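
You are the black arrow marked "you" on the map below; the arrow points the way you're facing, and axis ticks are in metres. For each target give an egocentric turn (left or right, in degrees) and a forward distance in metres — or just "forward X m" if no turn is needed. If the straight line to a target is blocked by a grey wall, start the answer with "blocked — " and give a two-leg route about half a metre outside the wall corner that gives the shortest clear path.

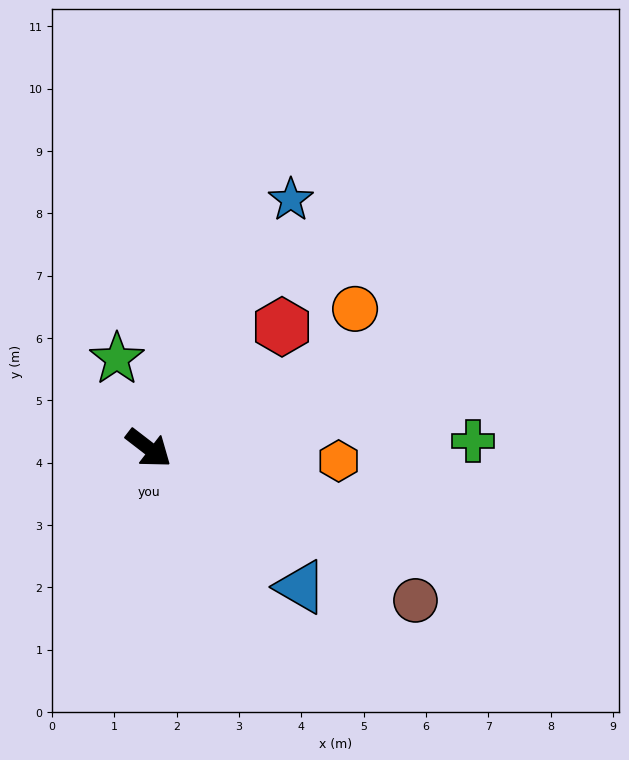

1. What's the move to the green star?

turn left 147°, forward 1.5 m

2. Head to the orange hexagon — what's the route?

turn left 34°, forward 3.1 m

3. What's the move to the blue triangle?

turn right 5°, forward 3.3 m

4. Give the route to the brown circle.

turn left 8°, forward 4.9 m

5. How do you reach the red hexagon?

turn left 80°, forward 2.9 m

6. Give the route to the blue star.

turn left 98°, forward 4.6 m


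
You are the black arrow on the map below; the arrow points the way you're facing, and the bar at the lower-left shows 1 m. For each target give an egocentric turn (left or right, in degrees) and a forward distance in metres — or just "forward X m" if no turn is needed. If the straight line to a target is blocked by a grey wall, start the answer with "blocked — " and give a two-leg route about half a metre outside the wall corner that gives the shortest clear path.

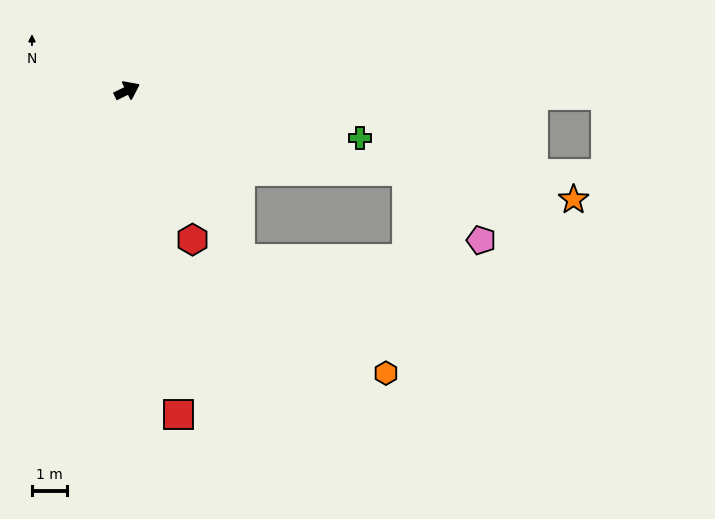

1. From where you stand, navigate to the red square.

turn right 107°, forward 9.4 m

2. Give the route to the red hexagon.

turn right 92°, forward 4.7 m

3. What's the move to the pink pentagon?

blocked — turn right 42°, forward 8.3 m, then turn right 27°, forward 2.9 m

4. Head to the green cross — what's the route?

turn right 38°, forward 6.8 m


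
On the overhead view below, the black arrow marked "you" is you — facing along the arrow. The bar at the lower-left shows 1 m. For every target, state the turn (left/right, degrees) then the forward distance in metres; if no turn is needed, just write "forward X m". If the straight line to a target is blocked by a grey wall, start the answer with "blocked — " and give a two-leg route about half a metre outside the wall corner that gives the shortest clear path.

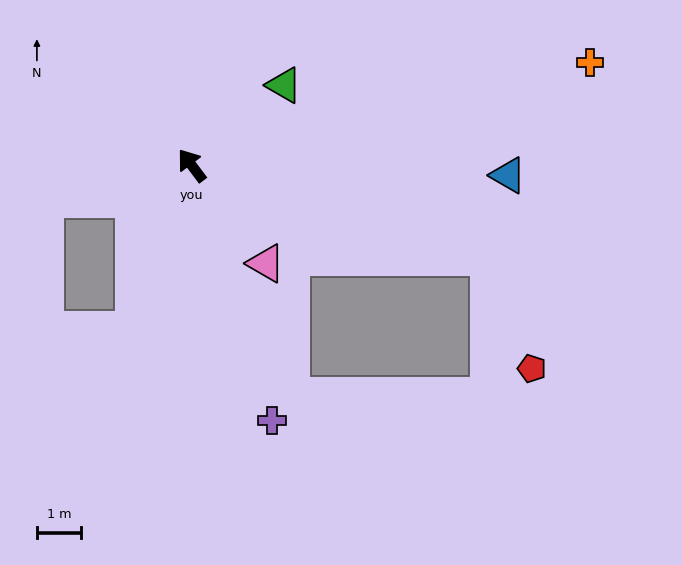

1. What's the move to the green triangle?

turn right 86°, forward 2.8 m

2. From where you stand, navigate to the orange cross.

turn right 112°, forward 9.3 m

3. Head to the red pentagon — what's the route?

blocked — turn right 144°, forward 7.0 m, then turn right 52°, forward 2.7 m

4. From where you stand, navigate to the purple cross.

turn left 161°, forward 6.0 m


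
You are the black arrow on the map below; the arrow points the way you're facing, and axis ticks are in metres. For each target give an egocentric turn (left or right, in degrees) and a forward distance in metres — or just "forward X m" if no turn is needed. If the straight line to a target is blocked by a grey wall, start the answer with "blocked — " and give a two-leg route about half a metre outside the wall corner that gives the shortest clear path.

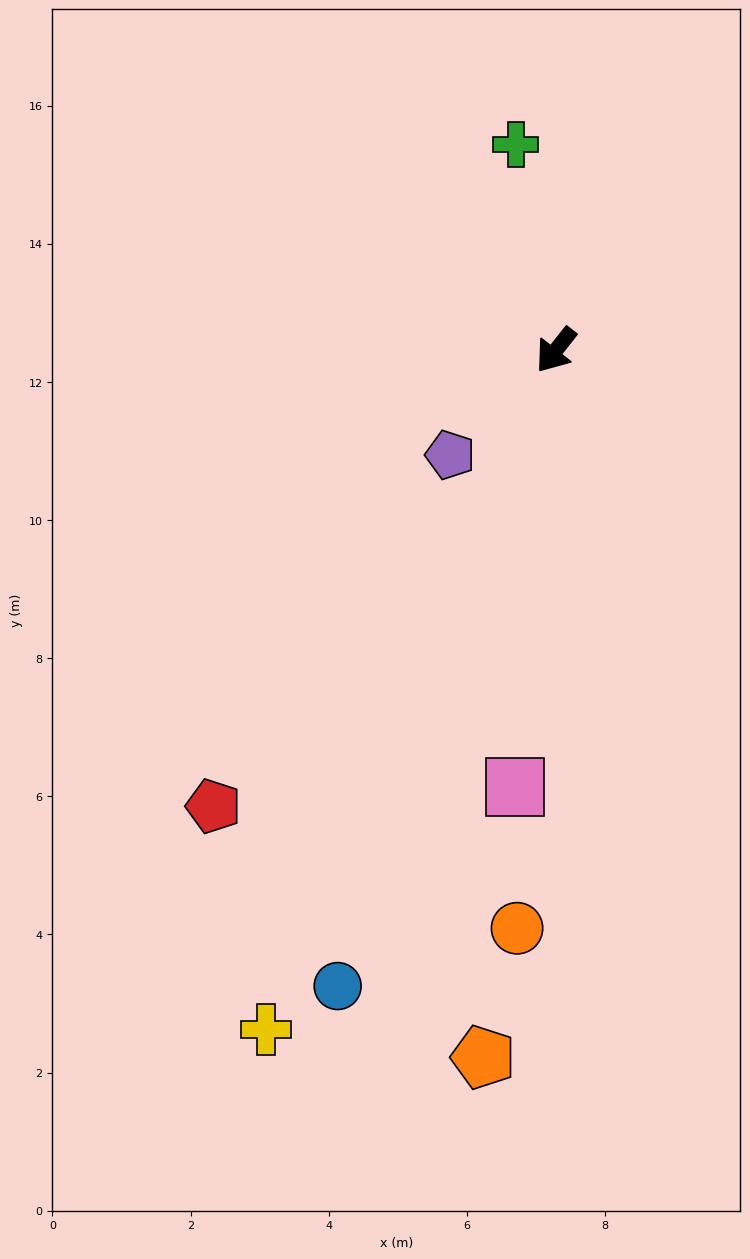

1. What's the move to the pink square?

turn left 33°, forward 6.4 m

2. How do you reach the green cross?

turn right 131°, forward 3.0 m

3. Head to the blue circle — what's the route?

turn left 19°, forward 9.7 m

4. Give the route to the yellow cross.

turn left 15°, forward 10.7 m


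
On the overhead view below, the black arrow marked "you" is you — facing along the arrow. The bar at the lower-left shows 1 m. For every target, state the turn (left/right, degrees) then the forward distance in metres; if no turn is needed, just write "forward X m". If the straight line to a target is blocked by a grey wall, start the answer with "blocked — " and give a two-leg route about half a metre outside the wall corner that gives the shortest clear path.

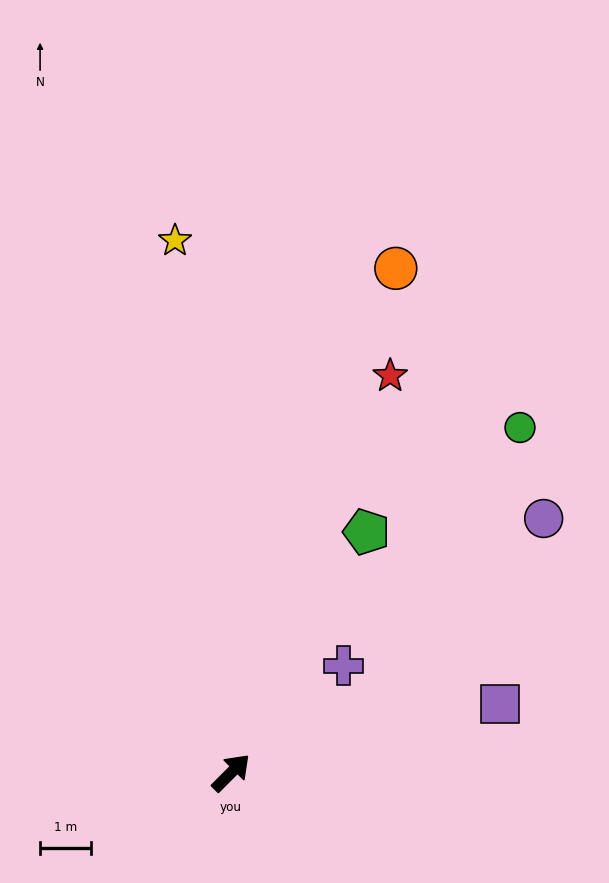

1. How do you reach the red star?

turn left 23°, forward 8.4 m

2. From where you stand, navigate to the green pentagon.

turn left 16°, forward 5.4 m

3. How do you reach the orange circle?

turn left 27°, forward 10.5 m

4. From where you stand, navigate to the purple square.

turn right 31°, forward 5.5 m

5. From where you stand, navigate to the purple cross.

forward 3.1 m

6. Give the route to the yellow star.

turn left 51°, forward 10.5 m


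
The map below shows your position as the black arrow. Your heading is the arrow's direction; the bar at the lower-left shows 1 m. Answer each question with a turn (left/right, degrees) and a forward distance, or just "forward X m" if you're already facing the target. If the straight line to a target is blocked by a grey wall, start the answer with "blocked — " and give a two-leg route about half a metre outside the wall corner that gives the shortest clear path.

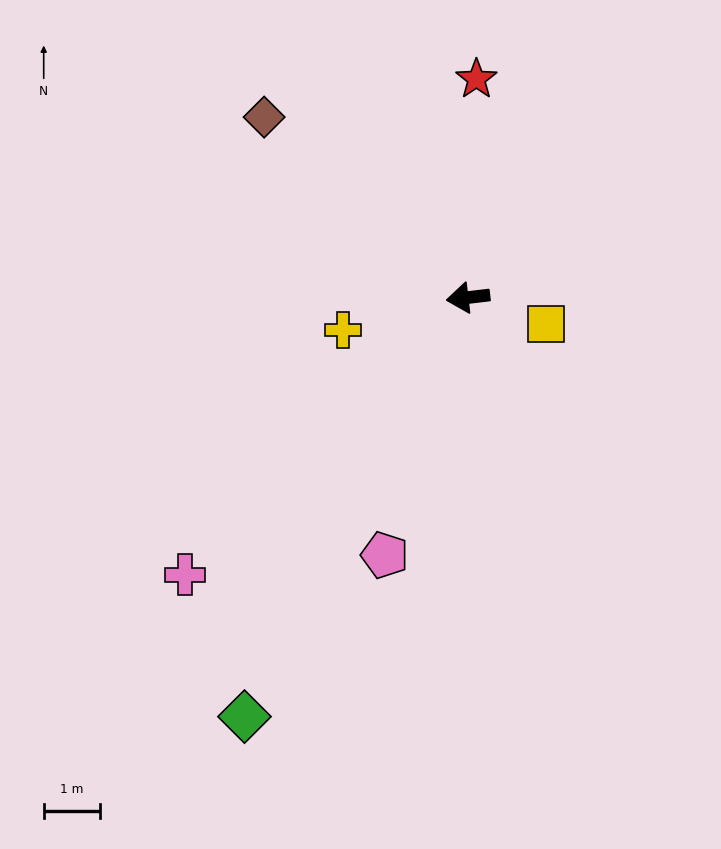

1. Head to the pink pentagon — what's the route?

turn left 65°, forward 4.8 m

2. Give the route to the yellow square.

turn left 154°, forward 1.5 m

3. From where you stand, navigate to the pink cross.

turn left 38°, forward 7.0 m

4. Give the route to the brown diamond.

turn right 48°, forward 4.8 m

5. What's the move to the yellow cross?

turn left 8°, forward 2.3 m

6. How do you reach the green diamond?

turn left 55°, forward 8.4 m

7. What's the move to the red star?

turn right 99°, forward 3.9 m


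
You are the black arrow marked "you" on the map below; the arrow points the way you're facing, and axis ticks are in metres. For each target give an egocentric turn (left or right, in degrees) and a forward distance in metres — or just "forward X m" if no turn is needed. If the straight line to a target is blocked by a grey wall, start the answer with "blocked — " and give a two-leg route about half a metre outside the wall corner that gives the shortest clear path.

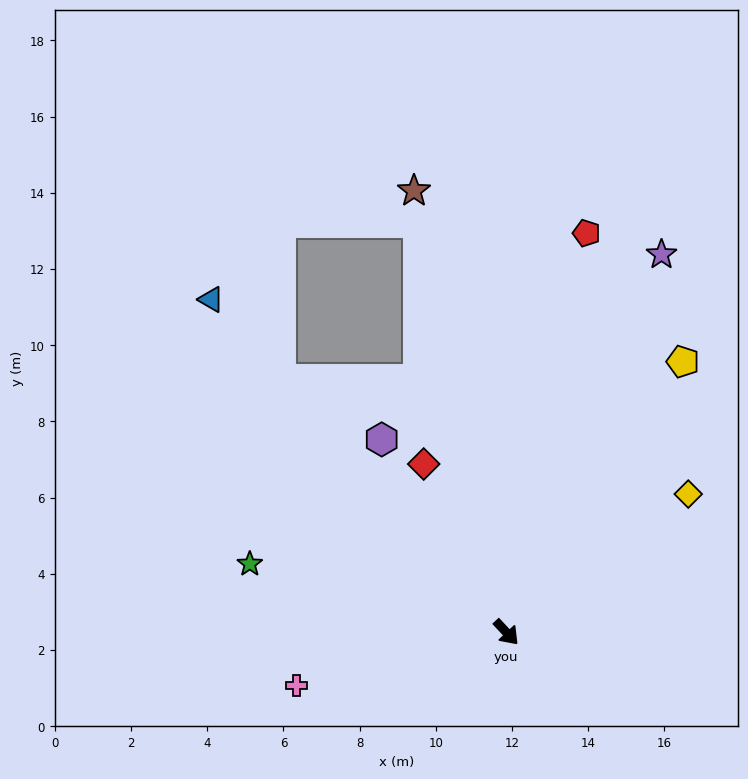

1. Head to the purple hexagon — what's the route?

turn left 170°, forward 6.0 m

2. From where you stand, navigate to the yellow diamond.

turn left 84°, forward 6.0 m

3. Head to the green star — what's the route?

turn right 148°, forward 7.0 m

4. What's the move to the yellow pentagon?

turn left 104°, forward 8.5 m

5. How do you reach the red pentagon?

turn left 126°, forward 10.7 m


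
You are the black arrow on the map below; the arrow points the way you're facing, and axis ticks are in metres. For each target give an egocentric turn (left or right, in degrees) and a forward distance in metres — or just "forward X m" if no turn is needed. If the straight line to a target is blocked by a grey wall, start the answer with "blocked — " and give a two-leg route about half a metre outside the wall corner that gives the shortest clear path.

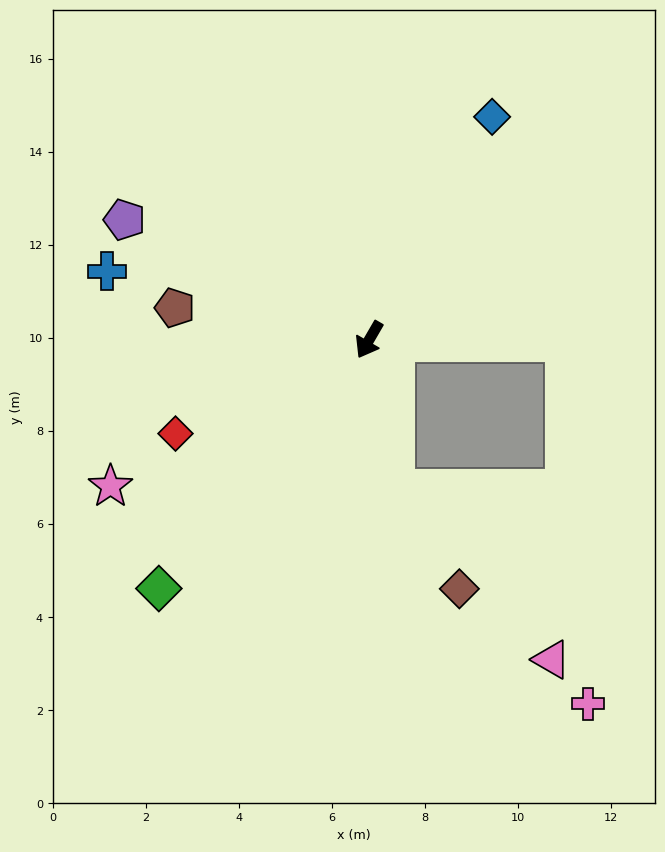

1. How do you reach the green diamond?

turn right 10°, forward 7.0 m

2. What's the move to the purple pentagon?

turn right 86°, forward 5.9 m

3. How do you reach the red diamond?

turn right 34°, forward 4.6 m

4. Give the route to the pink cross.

blocked — turn left 119°, forward 4.2 m, then turn right 85°, forward 7.8 m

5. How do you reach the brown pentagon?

turn right 69°, forward 4.2 m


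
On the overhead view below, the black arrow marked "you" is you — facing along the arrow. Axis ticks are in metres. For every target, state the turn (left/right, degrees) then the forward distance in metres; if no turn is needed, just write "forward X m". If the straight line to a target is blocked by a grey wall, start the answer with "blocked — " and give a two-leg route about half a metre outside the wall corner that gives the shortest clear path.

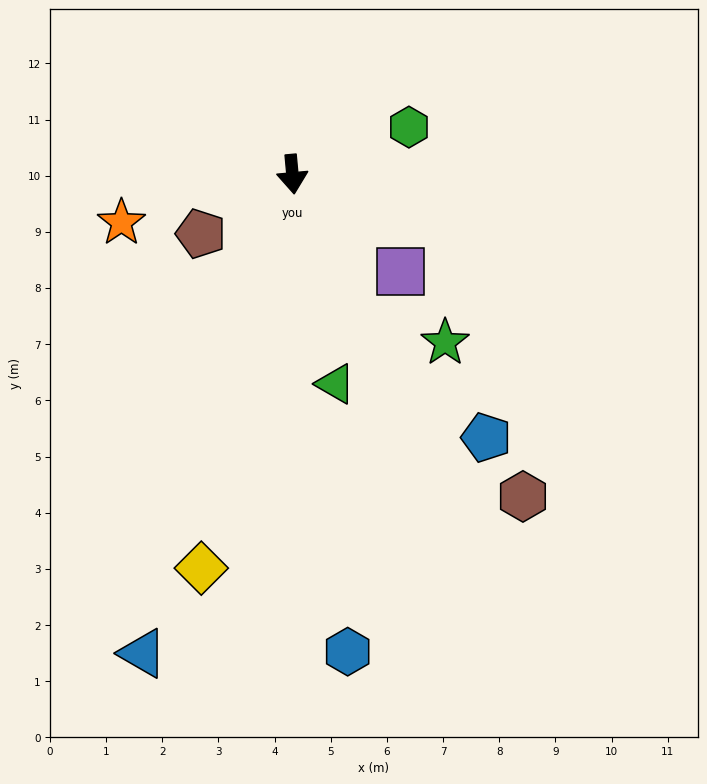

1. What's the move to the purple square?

turn left 43°, forward 2.6 m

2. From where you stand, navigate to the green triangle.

turn left 6°, forward 3.8 m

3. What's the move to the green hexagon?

turn left 107°, forward 2.2 m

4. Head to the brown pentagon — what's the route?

turn right 62°, forward 1.9 m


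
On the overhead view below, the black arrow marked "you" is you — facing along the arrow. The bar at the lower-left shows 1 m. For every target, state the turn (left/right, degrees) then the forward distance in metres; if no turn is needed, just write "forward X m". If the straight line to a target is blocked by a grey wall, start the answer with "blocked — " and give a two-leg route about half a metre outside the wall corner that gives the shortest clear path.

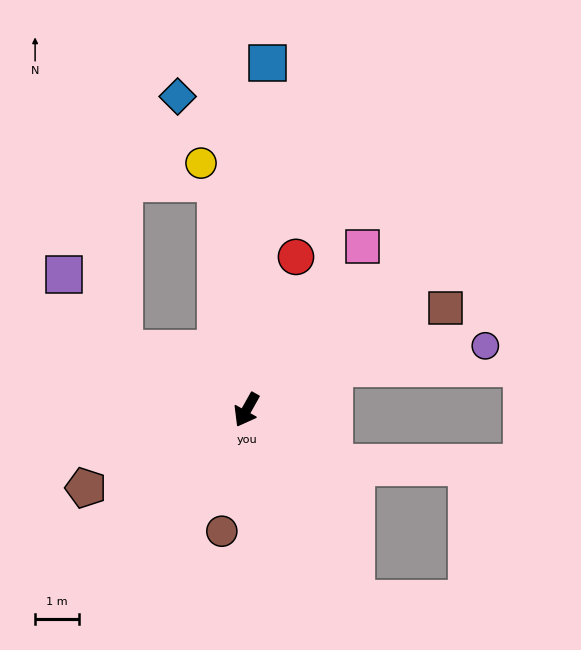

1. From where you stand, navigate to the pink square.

turn left 174°, forward 4.6 m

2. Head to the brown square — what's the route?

turn left 146°, forward 5.1 m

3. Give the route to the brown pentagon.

turn right 35°, forward 4.1 m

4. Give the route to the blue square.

turn right 154°, forward 8.0 m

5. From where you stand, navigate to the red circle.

turn right 169°, forward 3.7 m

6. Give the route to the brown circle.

turn left 18°, forward 2.9 m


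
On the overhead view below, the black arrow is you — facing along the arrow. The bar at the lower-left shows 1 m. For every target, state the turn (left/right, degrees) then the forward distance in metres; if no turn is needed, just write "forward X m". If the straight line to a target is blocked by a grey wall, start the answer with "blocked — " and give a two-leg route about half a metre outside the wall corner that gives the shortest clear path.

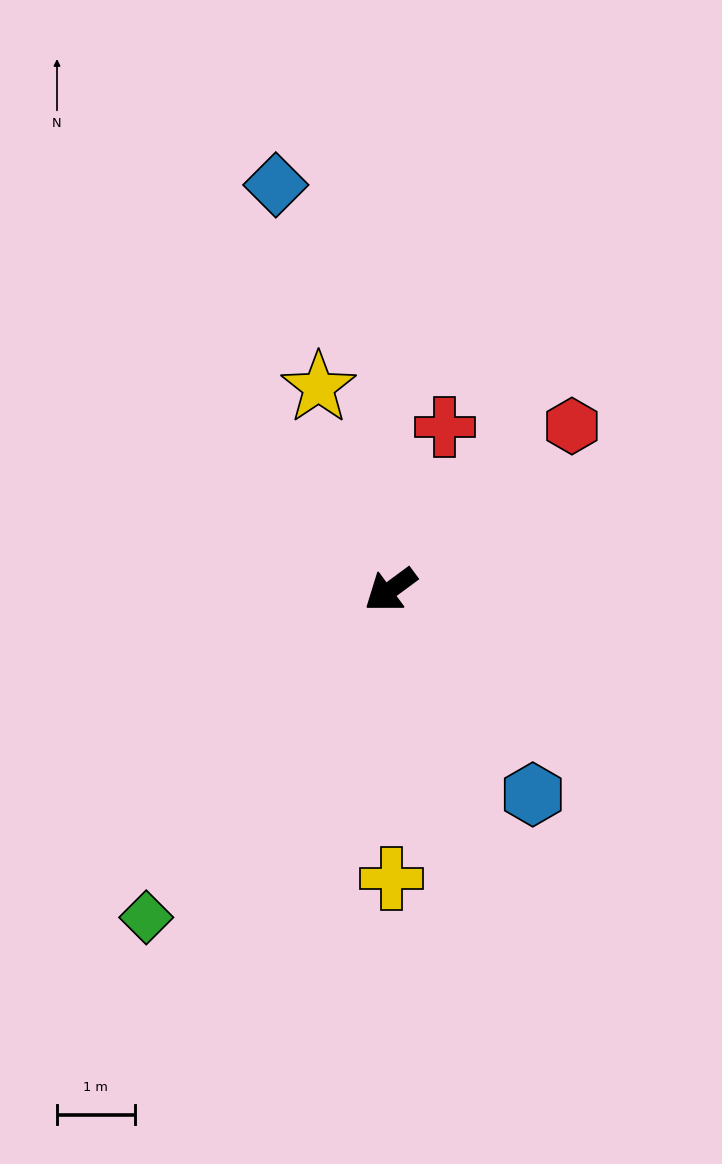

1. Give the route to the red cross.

turn right 145°, forward 2.2 m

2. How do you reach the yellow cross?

turn left 54°, forward 3.7 m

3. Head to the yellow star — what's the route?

turn right 107°, forward 2.8 m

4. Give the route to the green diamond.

turn left 17°, forward 5.3 m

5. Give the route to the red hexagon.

turn right 174°, forward 3.1 m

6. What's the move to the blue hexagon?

turn left 88°, forward 3.2 m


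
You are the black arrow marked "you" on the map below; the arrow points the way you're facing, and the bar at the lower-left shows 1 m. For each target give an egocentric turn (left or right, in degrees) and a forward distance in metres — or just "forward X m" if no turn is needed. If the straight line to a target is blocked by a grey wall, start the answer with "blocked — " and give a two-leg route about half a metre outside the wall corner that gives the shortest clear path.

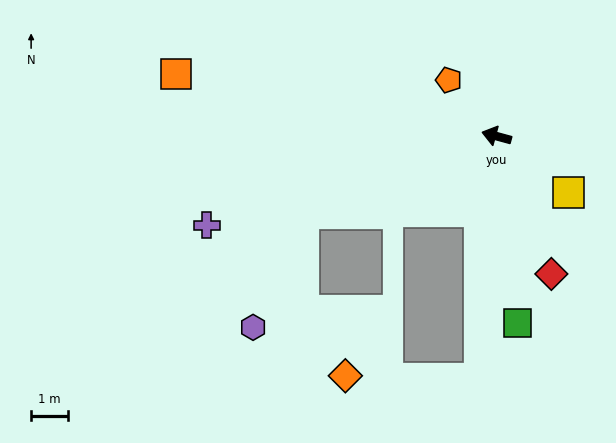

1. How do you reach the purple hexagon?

blocked — turn left 37°, forward 5.7 m, then turn left 44°, forward 3.4 m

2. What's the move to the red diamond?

turn left 127°, forward 4.1 m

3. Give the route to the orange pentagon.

turn right 34°, forward 2.0 m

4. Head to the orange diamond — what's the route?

blocked — turn left 101°, forward 6.7 m, then turn right 87°, forward 3.7 m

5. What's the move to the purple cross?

turn left 32°, forward 8.3 m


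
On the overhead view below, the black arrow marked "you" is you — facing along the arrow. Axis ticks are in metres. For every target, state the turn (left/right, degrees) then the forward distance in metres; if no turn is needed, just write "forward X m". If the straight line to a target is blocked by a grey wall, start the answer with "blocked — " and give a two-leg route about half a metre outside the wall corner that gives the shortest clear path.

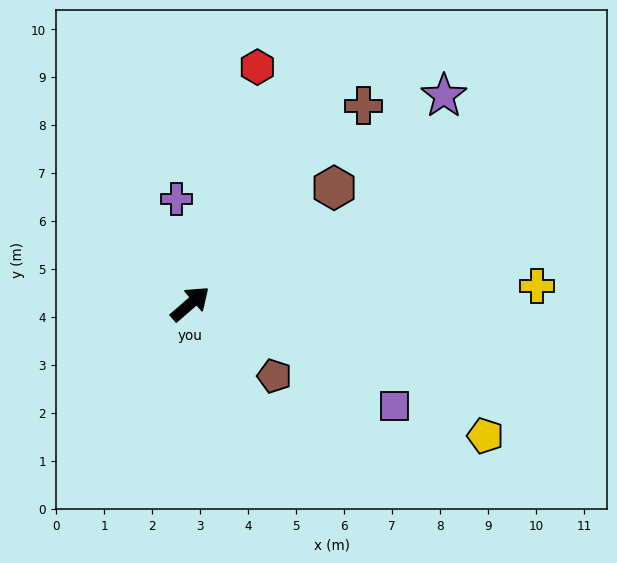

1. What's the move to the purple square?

turn right 68°, forward 4.8 m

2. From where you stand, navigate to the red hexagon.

turn left 33°, forward 5.1 m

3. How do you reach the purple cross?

turn left 56°, forward 2.2 m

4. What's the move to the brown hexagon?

turn right 2°, forward 3.9 m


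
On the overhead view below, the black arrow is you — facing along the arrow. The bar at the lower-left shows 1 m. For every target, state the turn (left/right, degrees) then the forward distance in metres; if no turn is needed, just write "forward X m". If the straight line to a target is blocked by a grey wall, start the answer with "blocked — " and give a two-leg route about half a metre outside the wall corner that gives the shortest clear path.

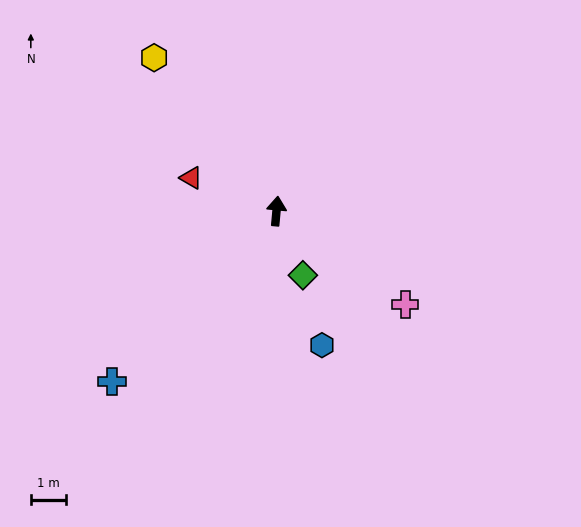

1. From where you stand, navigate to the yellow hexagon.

turn left 44°, forward 5.5 m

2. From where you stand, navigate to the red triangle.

turn left 74°, forward 2.6 m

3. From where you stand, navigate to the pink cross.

turn right 121°, forward 4.5 m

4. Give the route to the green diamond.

turn right 152°, forward 1.9 m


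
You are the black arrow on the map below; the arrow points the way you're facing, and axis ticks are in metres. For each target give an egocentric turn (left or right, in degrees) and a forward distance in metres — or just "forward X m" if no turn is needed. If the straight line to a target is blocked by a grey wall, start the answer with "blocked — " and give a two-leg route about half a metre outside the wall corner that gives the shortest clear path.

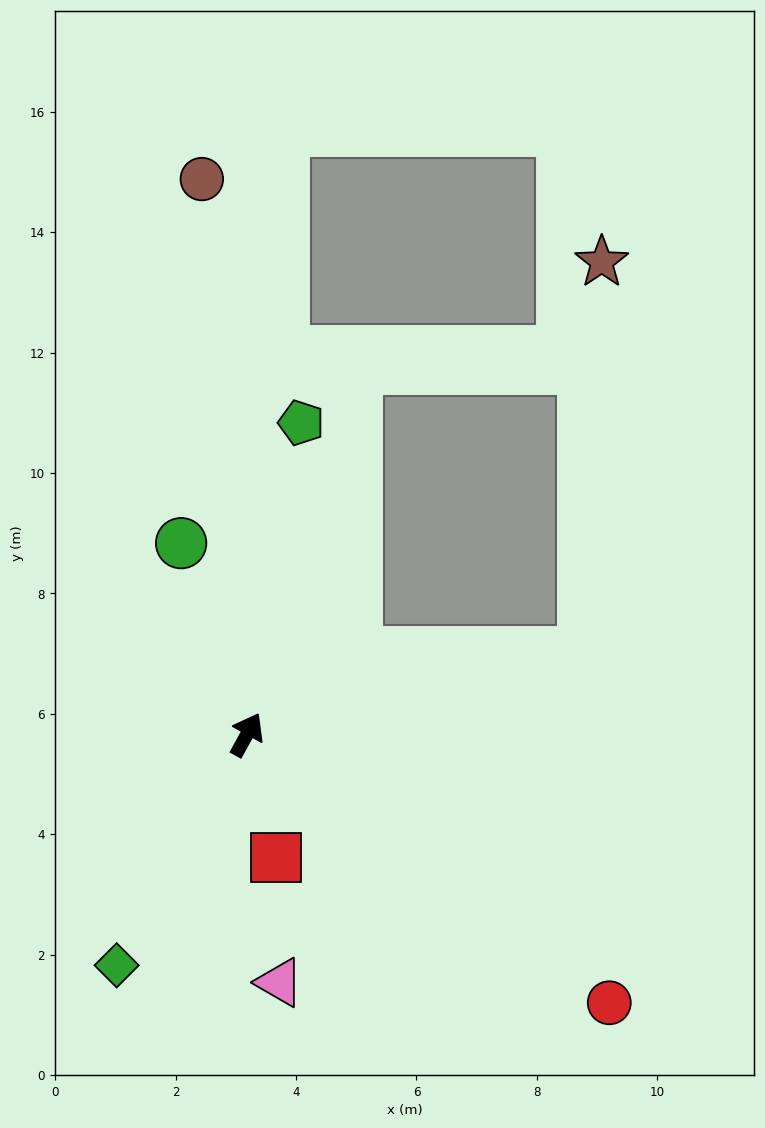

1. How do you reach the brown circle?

turn left 33°, forward 9.3 m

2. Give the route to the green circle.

turn left 48°, forward 3.4 m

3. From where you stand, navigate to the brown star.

blocked — turn right 47°, forward 5.8 m, then turn left 73°, forward 6.5 m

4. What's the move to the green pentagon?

turn left 19°, forward 5.3 m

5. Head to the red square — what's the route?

turn right 138°, forward 2.1 m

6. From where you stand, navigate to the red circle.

turn right 98°, forward 7.5 m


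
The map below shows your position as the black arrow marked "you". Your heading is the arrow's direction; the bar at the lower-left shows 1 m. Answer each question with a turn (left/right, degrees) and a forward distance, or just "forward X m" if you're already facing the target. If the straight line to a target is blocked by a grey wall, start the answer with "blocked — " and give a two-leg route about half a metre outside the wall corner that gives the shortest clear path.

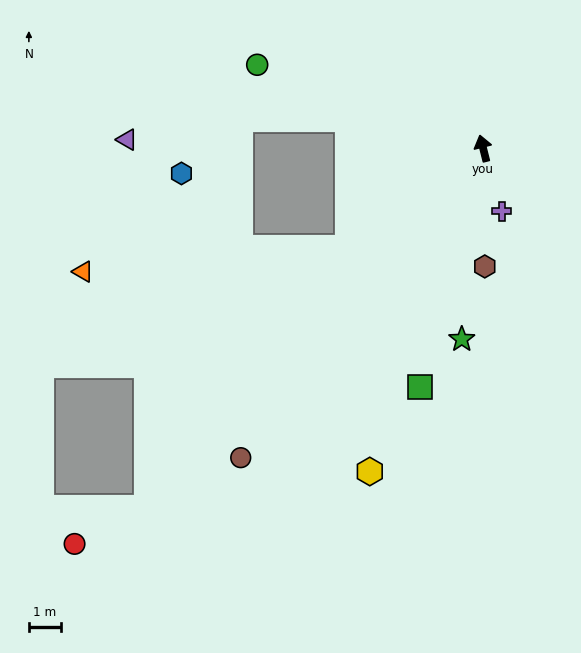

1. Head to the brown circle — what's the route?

turn left 128°, forward 12.3 m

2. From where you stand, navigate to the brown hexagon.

turn left 167°, forward 3.7 m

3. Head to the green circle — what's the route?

turn left 56°, forward 7.5 m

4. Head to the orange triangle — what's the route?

blocked — turn left 112°, forward 5.2 m, then turn right 31°, forward 8.3 m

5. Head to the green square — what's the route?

turn left 151°, forward 7.7 m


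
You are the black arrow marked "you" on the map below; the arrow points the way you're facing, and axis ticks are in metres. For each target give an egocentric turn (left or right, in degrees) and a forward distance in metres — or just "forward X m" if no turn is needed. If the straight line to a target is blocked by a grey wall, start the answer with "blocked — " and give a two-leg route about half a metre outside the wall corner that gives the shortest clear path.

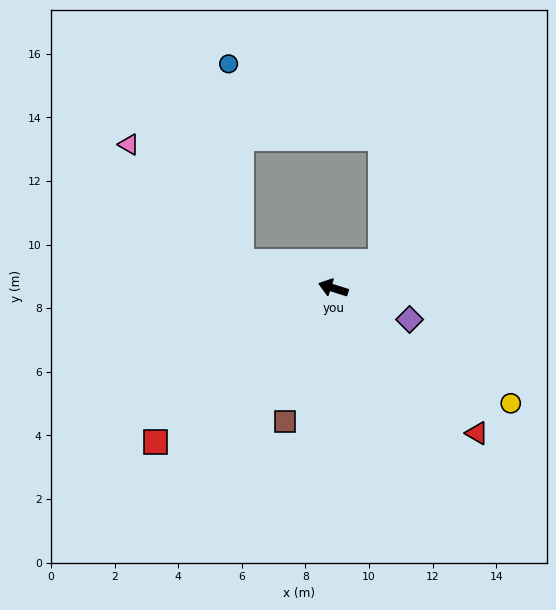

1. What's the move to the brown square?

turn left 88°, forward 4.5 m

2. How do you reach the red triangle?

turn left 152°, forward 6.4 m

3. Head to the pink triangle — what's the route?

blocked — turn left 2°, forward 3.0 m, then turn right 31°, forward 5.1 m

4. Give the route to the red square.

turn left 58°, forward 7.4 m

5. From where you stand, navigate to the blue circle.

blocked — turn left 2°, forward 3.0 m, then turn right 71°, forward 6.3 m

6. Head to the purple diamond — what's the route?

turn left 175°, forward 2.6 m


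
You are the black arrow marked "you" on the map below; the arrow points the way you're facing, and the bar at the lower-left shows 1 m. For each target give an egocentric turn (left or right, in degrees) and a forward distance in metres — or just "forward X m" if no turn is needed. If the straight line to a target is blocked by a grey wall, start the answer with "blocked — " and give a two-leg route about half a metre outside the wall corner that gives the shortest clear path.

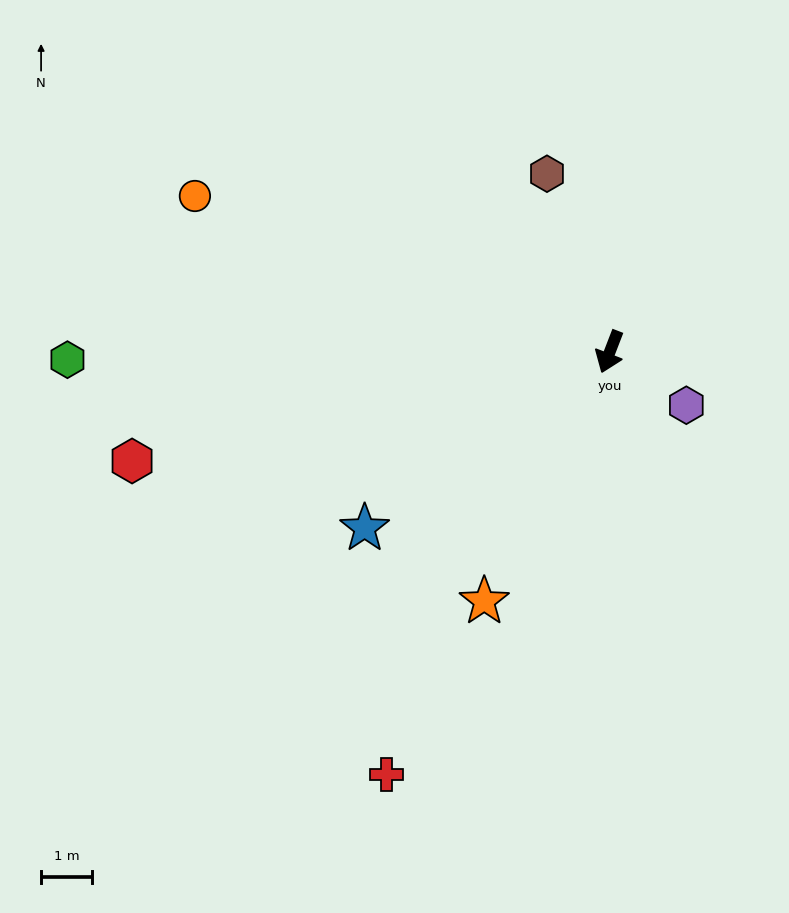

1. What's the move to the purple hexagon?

turn left 76°, forward 1.8 m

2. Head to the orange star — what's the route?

turn right 6°, forward 5.5 m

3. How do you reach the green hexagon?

turn right 68°, forward 10.7 m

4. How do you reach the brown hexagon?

turn right 139°, forward 3.7 m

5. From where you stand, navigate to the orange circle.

turn right 89°, forward 8.7 m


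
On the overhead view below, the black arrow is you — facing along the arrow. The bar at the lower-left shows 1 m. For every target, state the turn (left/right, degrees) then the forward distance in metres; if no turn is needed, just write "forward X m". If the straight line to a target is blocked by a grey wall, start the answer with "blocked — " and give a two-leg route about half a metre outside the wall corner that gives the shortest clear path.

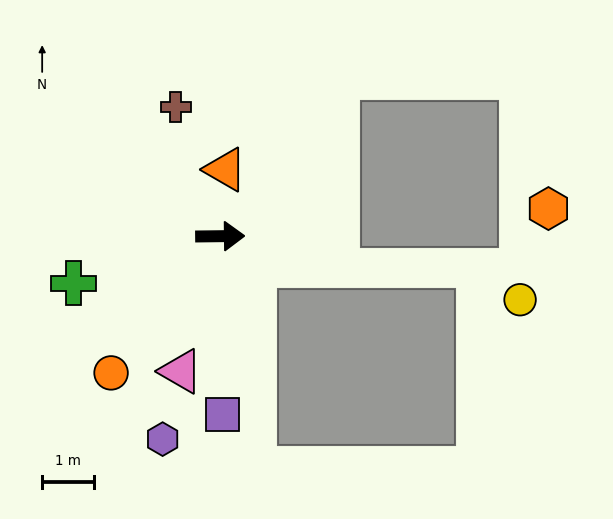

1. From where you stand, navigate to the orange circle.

turn right 129°, forward 3.4 m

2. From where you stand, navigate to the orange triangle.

turn left 85°, forward 1.3 m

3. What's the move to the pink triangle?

turn right 107°, forward 2.7 m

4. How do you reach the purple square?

turn right 90°, forward 3.4 m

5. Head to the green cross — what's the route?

turn right 163°, forward 3.0 m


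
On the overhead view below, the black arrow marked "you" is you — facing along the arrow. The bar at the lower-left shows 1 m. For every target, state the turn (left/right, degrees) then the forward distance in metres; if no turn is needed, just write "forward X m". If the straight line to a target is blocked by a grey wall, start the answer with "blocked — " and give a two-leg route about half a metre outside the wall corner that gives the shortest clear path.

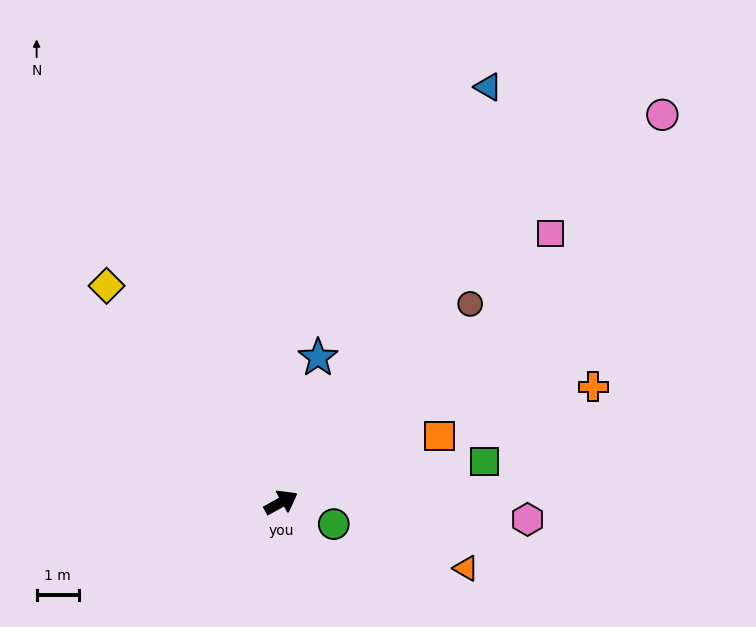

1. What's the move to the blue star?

turn left 47°, forward 3.5 m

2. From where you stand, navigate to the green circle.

turn right 51°, forward 1.3 m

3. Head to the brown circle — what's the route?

turn left 17°, forward 6.5 m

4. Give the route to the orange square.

turn right 6°, forward 4.0 m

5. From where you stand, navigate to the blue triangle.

turn left 34°, forward 10.9 m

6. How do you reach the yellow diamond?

turn left 100°, forward 6.5 m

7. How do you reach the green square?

turn right 18°, forward 4.9 m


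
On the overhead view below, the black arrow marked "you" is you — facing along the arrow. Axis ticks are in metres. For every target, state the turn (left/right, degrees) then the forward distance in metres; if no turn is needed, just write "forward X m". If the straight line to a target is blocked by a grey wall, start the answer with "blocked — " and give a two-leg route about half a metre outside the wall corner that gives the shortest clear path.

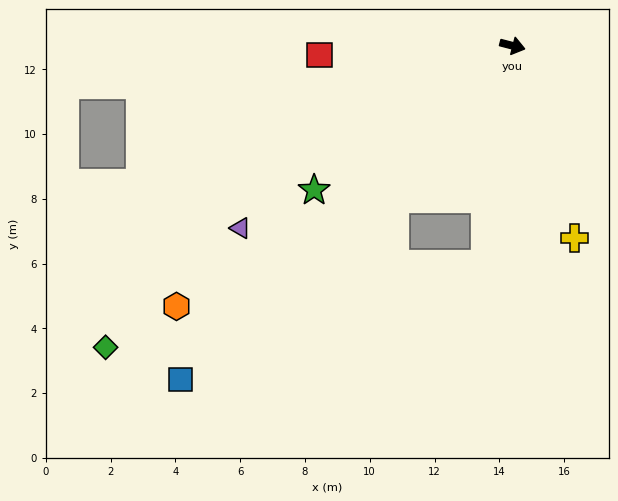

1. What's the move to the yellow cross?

turn right 58°, forward 6.2 m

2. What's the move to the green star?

turn right 129°, forward 7.6 m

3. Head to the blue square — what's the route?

turn right 120°, forward 14.5 m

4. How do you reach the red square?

turn right 163°, forward 6.0 m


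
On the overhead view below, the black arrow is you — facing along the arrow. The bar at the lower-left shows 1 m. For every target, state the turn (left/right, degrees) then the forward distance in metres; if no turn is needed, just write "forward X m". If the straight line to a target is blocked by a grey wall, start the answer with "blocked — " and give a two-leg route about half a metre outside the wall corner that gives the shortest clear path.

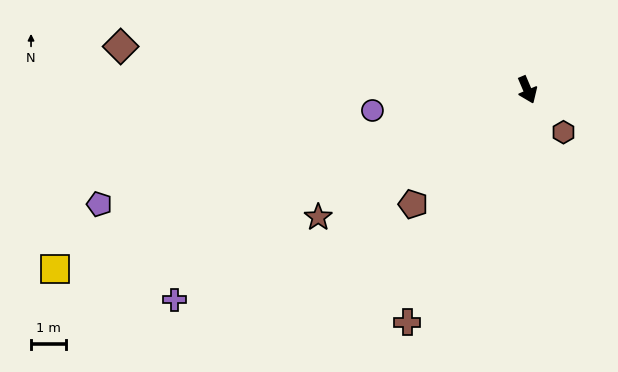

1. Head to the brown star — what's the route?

turn right 82°, forward 7.1 m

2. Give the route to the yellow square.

turn right 92°, forward 14.6 m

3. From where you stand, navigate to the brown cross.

turn right 50°, forward 7.6 m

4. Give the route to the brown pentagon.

turn right 68°, forward 4.7 m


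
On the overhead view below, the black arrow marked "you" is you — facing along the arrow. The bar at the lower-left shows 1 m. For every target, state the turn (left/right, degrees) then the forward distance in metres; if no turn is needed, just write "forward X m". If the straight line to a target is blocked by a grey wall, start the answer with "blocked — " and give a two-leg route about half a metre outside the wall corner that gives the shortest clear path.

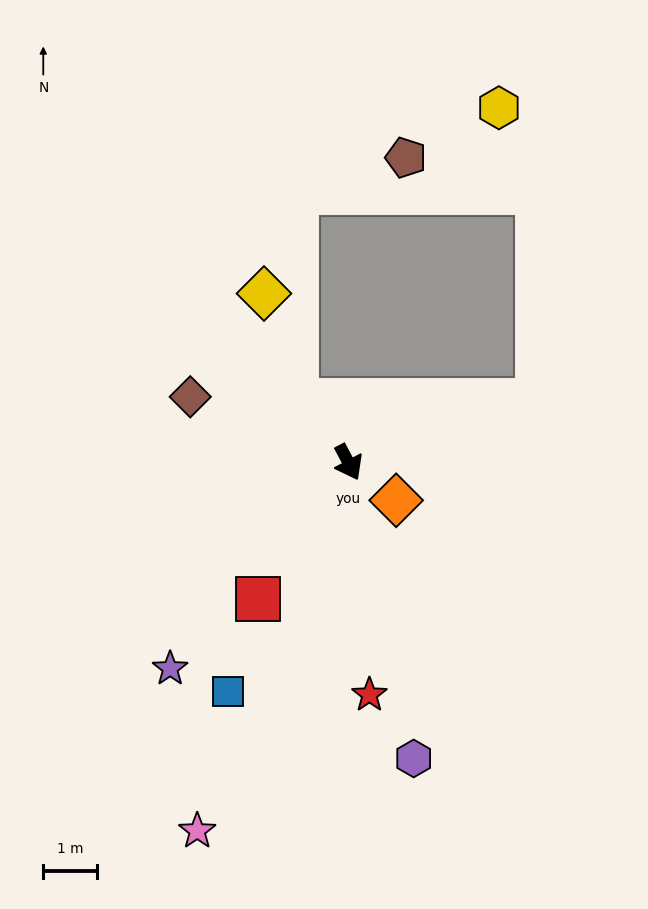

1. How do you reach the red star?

turn right 23°, forward 4.3 m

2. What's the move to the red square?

turn right 62°, forward 3.0 m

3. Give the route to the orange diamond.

turn left 24°, forward 1.1 m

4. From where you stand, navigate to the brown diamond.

turn right 140°, forward 3.2 m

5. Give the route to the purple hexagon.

turn right 15°, forward 5.6 m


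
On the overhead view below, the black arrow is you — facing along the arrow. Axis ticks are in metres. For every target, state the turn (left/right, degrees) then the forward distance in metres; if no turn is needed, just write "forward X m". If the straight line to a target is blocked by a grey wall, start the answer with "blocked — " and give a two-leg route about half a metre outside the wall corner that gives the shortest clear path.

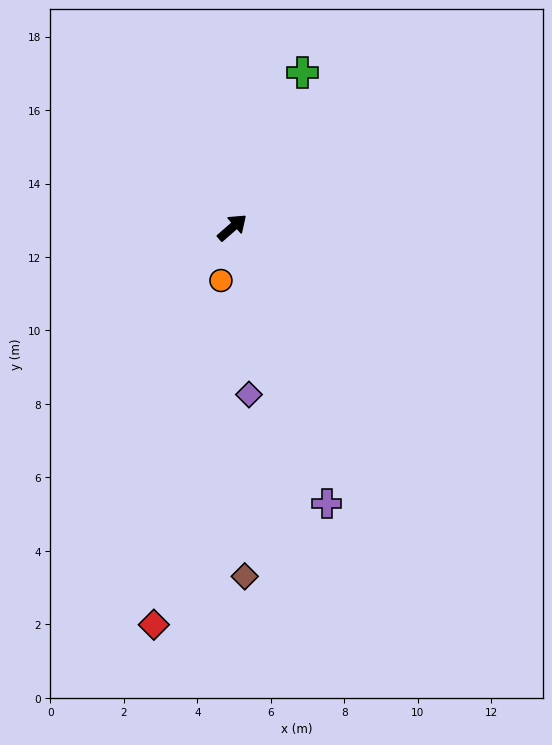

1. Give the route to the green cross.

turn left 24°, forward 4.6 m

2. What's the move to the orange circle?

turn right 143°, forward 1.5 m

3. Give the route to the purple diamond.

turn right 125°, forward 4.6 m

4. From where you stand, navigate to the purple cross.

turn right 112°, forward 7.9 m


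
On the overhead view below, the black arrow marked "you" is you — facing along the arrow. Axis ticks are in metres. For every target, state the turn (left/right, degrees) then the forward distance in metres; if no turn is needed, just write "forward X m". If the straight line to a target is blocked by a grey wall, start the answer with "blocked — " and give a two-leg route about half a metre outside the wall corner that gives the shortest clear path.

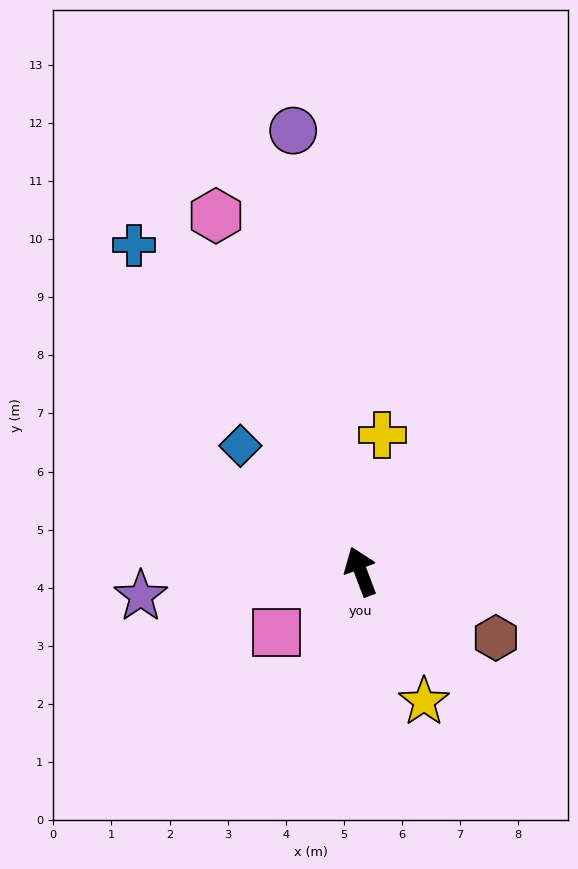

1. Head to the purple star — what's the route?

turn left 76°, forward 3.8 m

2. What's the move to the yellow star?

turn right 175°, forward 2.5 m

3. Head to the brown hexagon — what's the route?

turn right 137°, forward 2.6 m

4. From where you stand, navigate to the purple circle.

turn right 12°, forward 7.7 m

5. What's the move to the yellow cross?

turn right 30°, forward 2.4 m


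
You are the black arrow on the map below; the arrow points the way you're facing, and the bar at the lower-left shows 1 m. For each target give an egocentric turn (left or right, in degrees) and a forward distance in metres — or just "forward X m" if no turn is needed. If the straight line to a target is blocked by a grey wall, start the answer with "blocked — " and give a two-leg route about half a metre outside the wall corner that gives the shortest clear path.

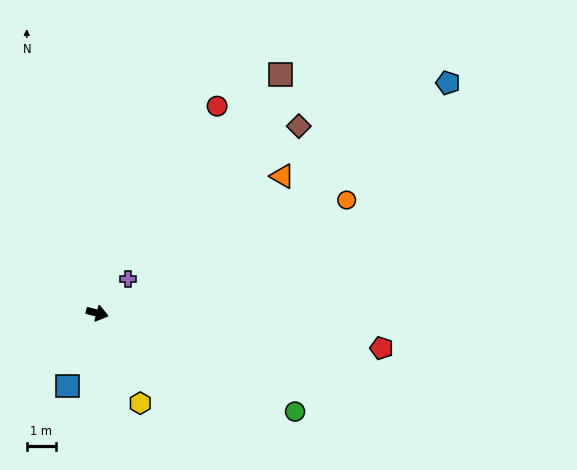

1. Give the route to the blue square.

turn right 97°, forward 2.7 m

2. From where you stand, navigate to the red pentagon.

turn left 8°, forward 9.8 m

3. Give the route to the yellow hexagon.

turn right 50°, forward 3.4 m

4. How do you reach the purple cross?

turn left 63°, forward 1.6 m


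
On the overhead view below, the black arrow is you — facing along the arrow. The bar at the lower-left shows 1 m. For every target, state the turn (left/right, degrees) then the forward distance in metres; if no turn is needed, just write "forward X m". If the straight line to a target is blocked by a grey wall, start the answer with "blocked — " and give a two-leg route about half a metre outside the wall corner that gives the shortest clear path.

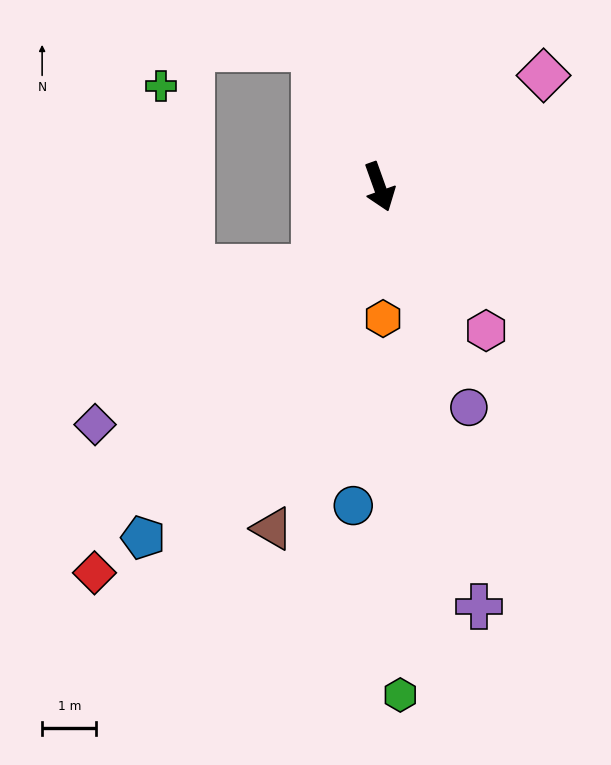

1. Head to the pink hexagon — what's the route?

turn left 17°, forward 3.3 m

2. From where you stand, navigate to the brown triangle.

turn right 37°, forward 6.6 m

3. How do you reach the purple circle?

turn left 2°, forward 4.4 m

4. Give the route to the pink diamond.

turn left 104°, forward 3.7 m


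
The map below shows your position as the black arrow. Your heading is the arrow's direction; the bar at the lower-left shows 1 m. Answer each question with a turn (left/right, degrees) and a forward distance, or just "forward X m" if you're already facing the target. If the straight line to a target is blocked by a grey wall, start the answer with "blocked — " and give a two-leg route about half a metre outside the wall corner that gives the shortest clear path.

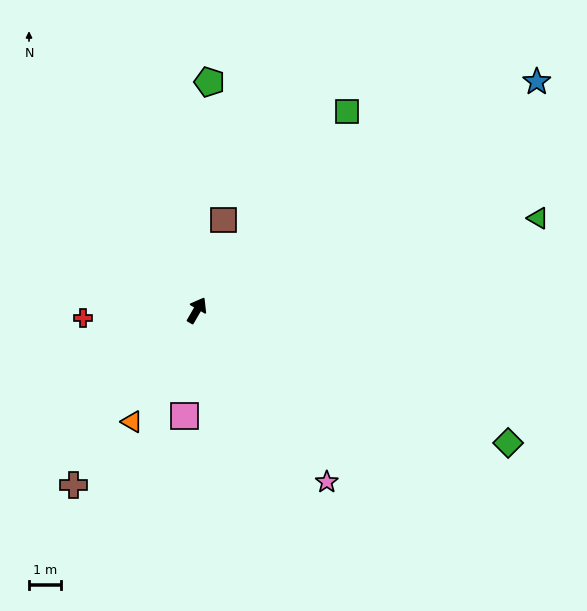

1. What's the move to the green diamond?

turn right 83°, forward 10.7 m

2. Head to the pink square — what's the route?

turn right 157°, forward 3.4 m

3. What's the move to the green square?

turn right 7°, forward 7.9 m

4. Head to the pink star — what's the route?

turn right 113°, forward 6.8 m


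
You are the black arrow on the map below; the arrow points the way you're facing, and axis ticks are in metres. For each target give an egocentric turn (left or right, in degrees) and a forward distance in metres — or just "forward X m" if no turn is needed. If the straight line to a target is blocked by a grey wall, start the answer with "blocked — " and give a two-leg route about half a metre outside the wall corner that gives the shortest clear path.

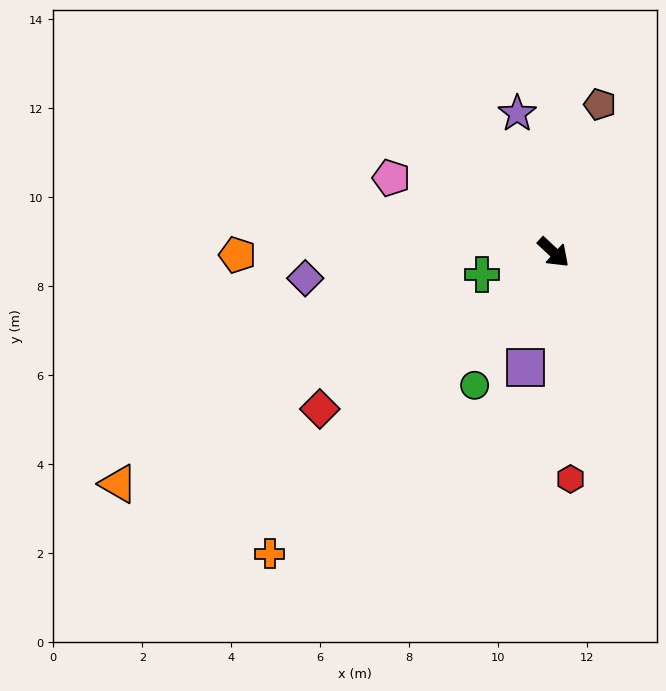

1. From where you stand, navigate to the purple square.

turn right 61°, forward 2.7 m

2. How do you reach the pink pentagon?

turn right 162°, forward 4.0 m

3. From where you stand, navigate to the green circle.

turn right 78°, forward 3.5 m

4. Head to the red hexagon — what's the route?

turn right 43°, forward 5.1 m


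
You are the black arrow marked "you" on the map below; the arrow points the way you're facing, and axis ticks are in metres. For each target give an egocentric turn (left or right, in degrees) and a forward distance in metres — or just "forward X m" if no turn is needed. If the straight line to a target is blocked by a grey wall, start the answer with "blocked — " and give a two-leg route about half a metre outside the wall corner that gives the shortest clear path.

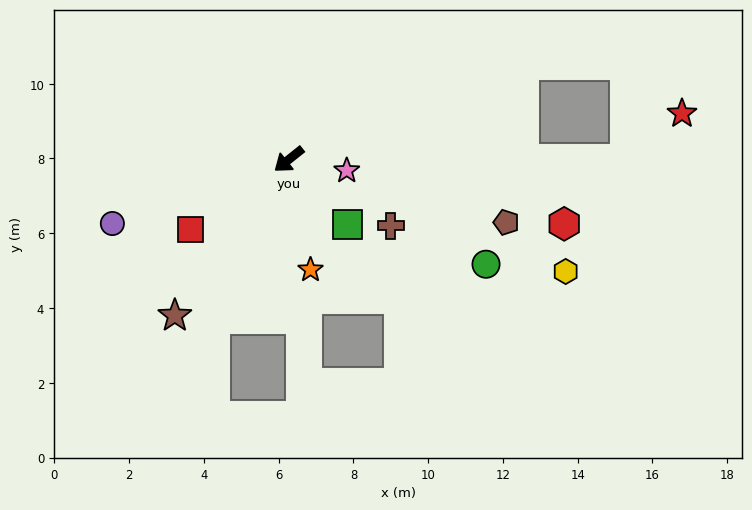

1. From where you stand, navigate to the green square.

turn left 93°, forward 2.3 m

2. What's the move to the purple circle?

turn right 19°, forward 5.0 m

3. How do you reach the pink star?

turn left 131°, forward 1.6 m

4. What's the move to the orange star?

turn left 63°, forward 3.0 m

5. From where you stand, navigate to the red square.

turn right 3°, forward 3.2 m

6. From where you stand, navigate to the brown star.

turn left 15°, forward 5.2 m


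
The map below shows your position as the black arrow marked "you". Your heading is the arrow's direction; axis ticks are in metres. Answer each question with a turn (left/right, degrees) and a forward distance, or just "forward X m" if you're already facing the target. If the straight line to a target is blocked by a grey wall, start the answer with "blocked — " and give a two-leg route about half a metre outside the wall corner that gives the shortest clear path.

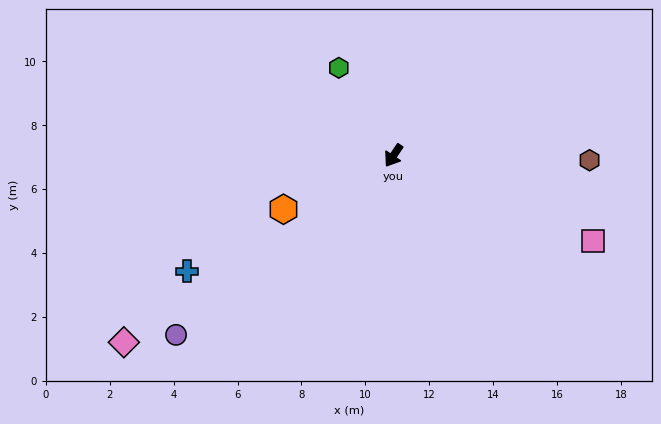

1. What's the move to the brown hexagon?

turn left 122°, forward 6.1 m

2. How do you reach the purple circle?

turn right 17°, forward 8.8 m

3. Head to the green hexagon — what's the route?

turn right 114°, forward 3.2 m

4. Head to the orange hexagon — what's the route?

turn right 30°, forward 3.8 m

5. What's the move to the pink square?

turn left 101°, forward 6.8 m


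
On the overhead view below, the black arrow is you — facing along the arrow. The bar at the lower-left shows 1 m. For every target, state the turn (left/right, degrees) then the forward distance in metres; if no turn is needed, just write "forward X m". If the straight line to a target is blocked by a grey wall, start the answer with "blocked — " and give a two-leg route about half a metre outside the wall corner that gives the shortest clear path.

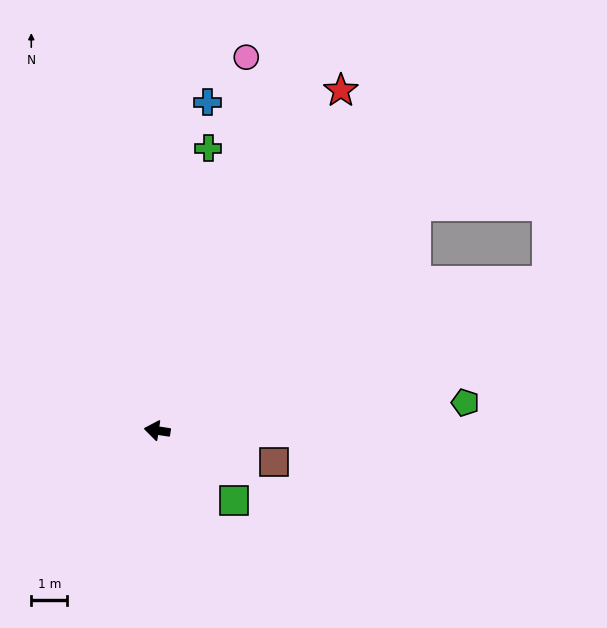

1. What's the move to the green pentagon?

turn right 166°, forward 8.6 m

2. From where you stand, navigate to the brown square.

turn left 173°, forward 3.4 m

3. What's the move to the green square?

turn left 146°, forward 2.9 m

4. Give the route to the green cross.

turn right 92°, forward 8.0 m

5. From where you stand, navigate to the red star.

turn right 110°, forward 10.8 m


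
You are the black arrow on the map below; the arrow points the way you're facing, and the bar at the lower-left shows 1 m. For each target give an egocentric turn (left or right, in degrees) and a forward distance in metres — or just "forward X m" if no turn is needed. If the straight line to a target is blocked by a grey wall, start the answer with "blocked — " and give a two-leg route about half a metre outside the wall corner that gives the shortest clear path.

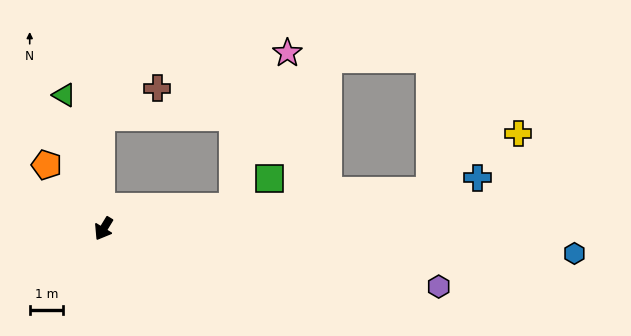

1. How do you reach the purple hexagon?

turn left 112°, forward 10.2 m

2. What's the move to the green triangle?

turn right 132°, forward 4.2 m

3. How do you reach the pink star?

blocked — turn left 131°, forward 3.9 m, then turn left 61°, forward 4.9 m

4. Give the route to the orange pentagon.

turn right 107°, forward 2.6 m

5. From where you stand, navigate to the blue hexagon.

turn left 118°, forward 14.1 m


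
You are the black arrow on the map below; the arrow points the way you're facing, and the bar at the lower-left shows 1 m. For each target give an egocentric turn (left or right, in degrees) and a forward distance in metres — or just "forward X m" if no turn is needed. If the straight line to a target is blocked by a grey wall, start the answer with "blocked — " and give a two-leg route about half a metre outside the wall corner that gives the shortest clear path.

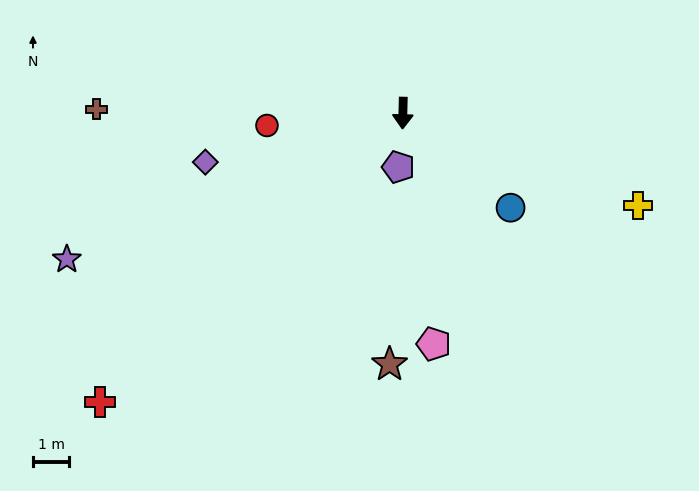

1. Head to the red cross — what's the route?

turn right 45°, forward 11.5 m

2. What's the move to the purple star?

turn right 65°, forward 10.1 m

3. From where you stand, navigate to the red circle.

turn right 83°, forward 3.8 m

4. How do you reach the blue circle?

turn left 50°, forward 3.9 m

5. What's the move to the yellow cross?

turn left 70°, forward 6.9 m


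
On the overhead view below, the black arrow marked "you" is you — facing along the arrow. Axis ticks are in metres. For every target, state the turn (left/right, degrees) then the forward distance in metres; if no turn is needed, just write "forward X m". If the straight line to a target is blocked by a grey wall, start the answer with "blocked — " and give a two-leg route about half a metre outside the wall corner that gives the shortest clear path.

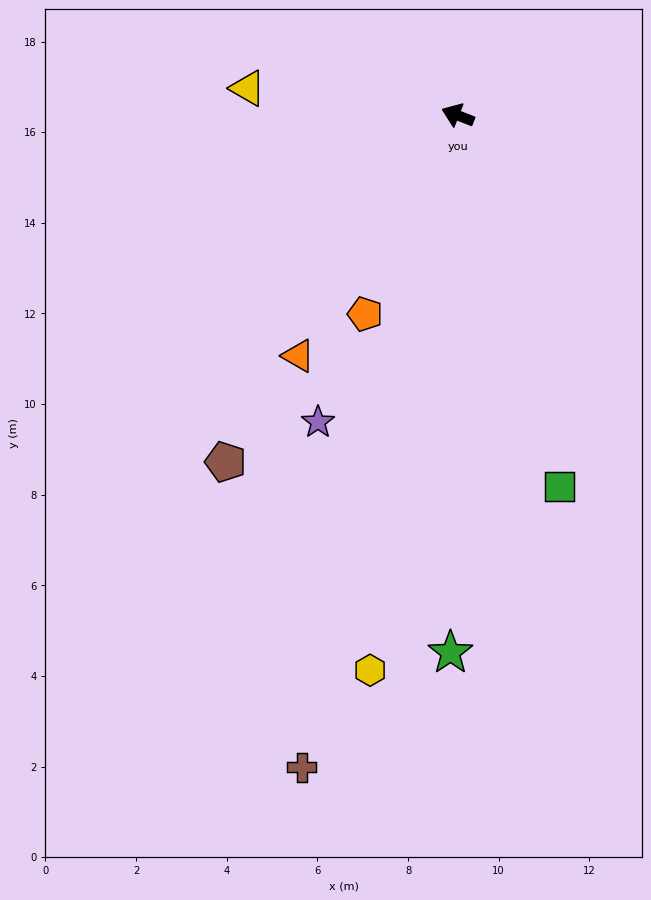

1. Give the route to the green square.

turn left 127°, forward 8.5 m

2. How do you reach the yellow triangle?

turn left 14°, forward 4.7 m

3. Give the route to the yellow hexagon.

turn left 102°, forward 12.4 m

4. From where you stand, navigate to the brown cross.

turn left 98°, forward 14.8 m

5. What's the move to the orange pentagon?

turn left 86°, forward 4.8 m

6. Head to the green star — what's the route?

turn left 111°, forward 11.9 m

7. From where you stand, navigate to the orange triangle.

turn left 78°, forward 6.4 m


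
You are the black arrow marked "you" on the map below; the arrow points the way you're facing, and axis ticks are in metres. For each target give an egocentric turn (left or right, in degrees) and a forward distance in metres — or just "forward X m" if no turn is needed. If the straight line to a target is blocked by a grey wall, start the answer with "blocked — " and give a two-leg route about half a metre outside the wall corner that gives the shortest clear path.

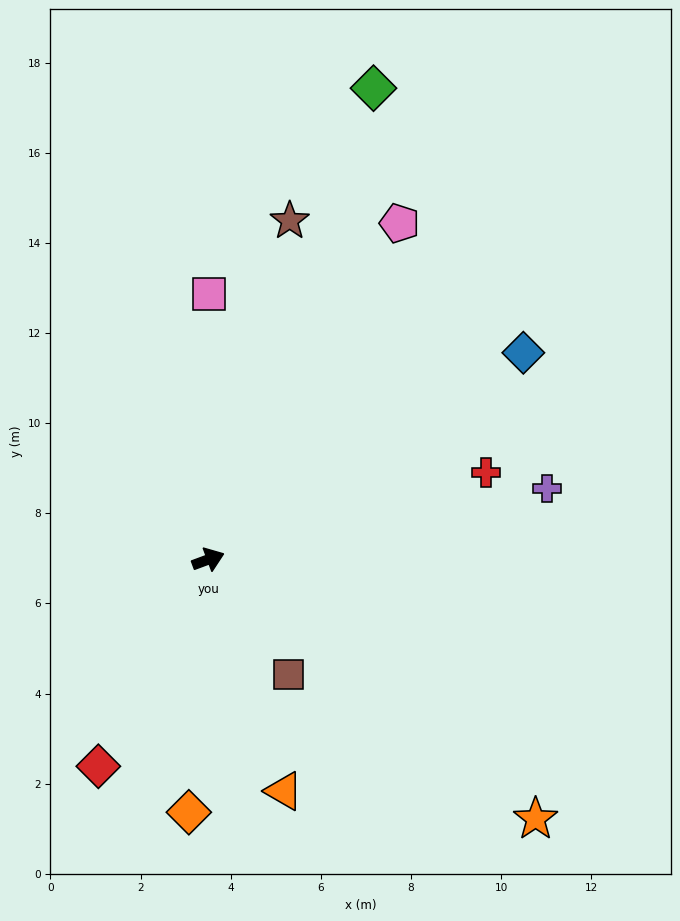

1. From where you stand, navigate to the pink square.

turn left 69°, forward 5.9 m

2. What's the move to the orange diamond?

turn right 115°, forward 5.6 m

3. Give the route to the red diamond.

turn right 138°, forward 5.2 m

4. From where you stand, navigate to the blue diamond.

turn left 13°, forward 8.4 m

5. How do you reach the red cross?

turn right 3°, forward 6.5 m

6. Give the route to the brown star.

turn left 56°, forward 7.7 m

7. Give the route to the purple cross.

turn right 8°, forward 7.7 m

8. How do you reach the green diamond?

turn left 50°, forward 11.1 m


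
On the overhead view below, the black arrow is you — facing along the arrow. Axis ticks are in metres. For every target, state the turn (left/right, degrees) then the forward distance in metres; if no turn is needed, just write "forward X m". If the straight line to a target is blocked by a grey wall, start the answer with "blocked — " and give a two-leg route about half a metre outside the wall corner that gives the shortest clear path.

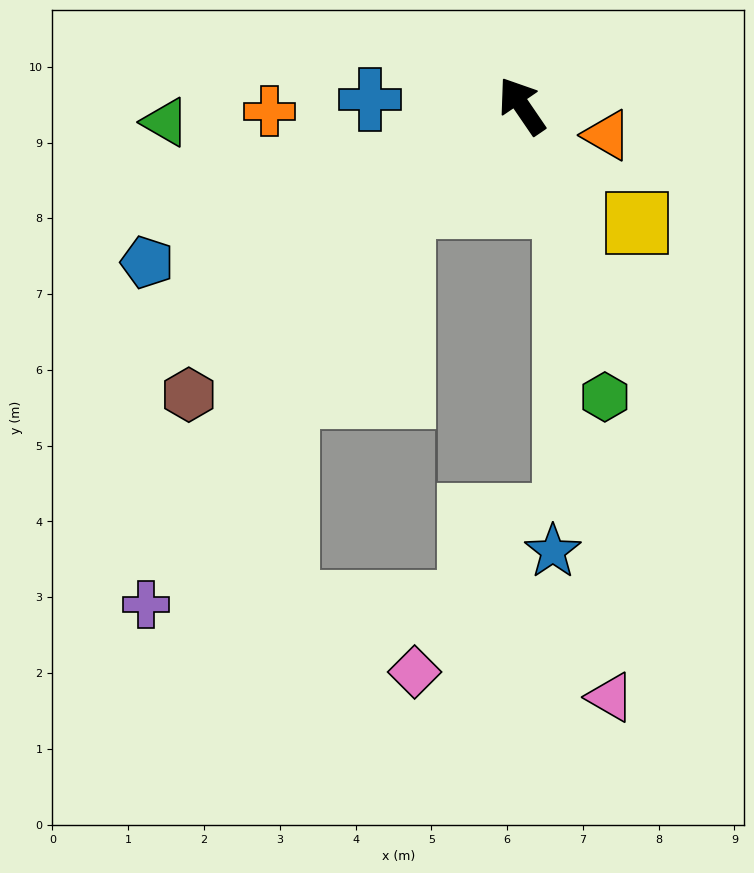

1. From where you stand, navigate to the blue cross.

turn left 53°, forward 2.0 m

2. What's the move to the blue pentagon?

turn left 78°, forward 5.4 m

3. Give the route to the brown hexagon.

turn left 97°, forward 5.8 m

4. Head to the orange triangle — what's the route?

turn right 143°, forward 1.2 m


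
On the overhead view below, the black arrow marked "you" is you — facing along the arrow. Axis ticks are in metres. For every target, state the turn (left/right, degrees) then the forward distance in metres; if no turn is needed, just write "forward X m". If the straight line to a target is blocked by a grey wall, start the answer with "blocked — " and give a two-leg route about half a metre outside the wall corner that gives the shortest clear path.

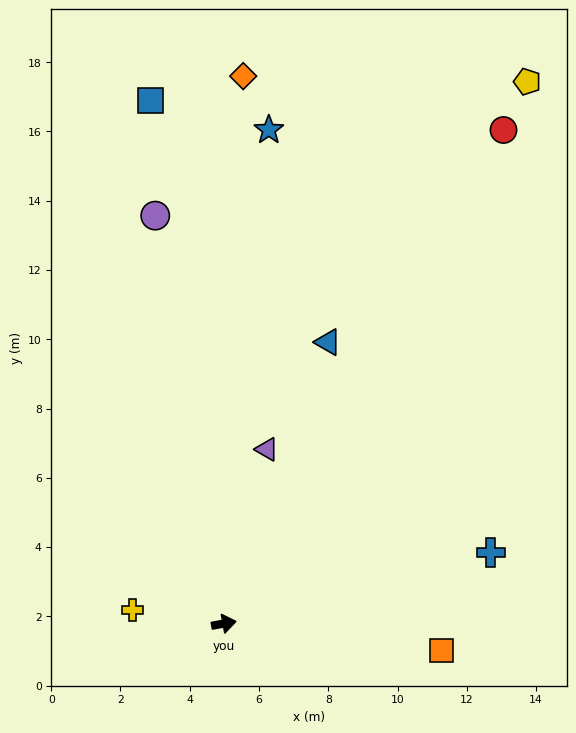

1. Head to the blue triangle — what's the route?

turn left 59°, forward 8.7 m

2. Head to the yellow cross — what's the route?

turn left 161°, forward 2.7 m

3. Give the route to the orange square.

turn right 17°, forward 6.3 m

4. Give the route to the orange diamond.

turn left 78°, forward 15.8 m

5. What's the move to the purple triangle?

turn left 66°, forward 5.2 m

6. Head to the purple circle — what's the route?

turn left 89°, forward 11.9 m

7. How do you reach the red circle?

turn left 50°, forward 16.4 m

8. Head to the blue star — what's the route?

turn left 75°, forward 14.3 m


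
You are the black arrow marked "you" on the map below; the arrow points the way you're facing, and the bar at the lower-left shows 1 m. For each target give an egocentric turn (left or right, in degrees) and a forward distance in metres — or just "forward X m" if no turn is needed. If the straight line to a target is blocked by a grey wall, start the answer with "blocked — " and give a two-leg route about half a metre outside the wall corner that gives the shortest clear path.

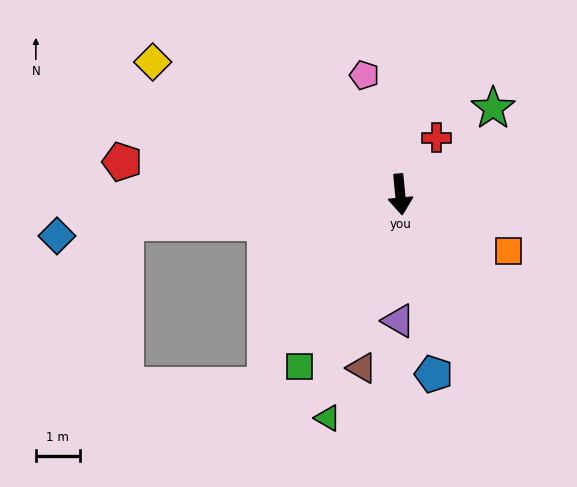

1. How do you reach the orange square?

turn left 57°, forward 2.8 m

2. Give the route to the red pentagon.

turn right 102°, forward 6.4 m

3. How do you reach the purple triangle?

turn right 6°, forward 2.9 m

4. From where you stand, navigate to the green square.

turn right 36°, forward 4.5 m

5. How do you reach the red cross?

turn left 142°, forward 1.5 m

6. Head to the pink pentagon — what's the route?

turn right 169°, forward 2.8 m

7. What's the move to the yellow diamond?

turn right 124°, forward 6.4 m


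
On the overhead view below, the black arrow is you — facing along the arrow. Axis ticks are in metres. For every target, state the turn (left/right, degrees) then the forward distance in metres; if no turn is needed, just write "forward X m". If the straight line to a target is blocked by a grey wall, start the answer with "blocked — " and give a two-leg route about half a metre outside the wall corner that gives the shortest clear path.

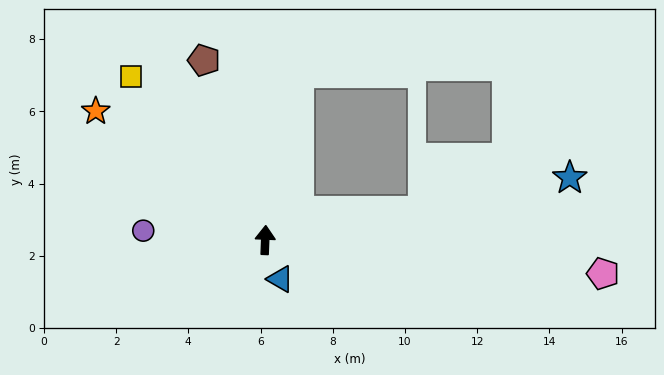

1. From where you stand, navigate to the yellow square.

turn left 42°, forward 5.9 m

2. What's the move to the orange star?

turn left 55°, forward 5.9 m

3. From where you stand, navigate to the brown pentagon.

turn left 21°, forward 5.3 m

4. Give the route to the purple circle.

turn left 88°, forward 3.4 m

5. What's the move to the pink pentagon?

turn right 93°, forward 9.4 m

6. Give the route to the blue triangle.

turn right 157°, forward 1.2 m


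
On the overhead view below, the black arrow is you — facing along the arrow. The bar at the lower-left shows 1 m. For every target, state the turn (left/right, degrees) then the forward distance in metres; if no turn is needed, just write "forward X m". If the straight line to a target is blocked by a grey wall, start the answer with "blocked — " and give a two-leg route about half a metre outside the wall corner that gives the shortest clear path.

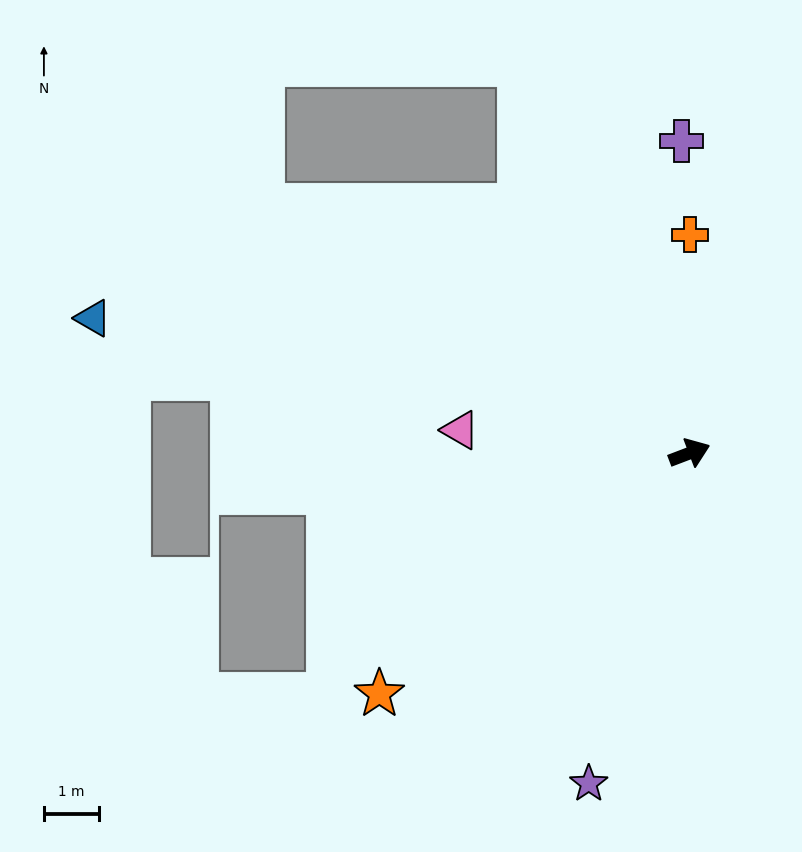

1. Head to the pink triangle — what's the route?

turn left 153°, forward 4.2 m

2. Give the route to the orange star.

turn right 163°, forward 7.1 m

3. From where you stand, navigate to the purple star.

turn right 128°, forward 6.3 m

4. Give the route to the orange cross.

turn left 69°, forward 4.0 m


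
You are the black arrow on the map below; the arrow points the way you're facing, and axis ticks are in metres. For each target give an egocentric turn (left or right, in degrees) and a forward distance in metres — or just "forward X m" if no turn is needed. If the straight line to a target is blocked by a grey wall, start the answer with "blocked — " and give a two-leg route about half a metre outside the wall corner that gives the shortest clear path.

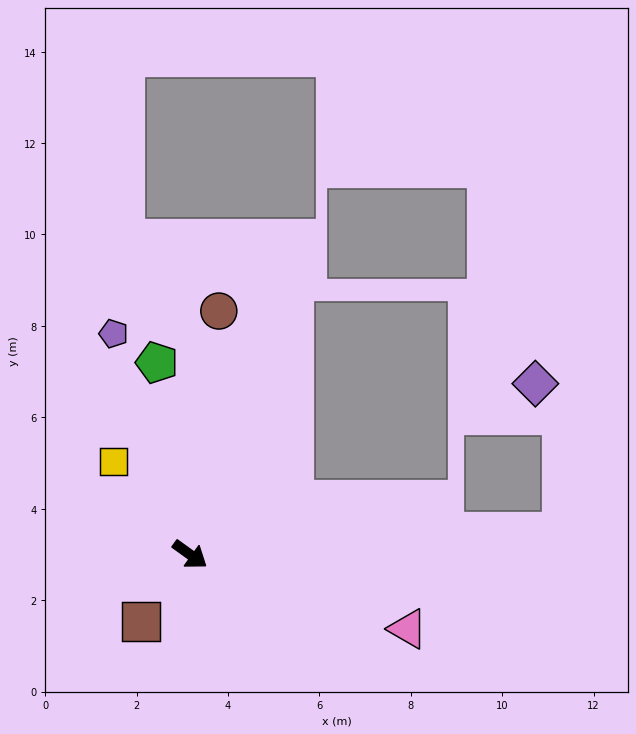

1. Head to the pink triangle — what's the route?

turn left 17°, forward 5.0 m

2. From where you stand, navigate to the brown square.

turn right 90°, forward 1.8 m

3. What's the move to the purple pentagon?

turn left 145°, forward 5.1 m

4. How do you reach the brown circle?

turn left 119°, forward 5.4 m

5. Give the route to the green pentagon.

turn left 136°, forward 4.3 m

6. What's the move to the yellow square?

turn left 165°, forward 2.6 m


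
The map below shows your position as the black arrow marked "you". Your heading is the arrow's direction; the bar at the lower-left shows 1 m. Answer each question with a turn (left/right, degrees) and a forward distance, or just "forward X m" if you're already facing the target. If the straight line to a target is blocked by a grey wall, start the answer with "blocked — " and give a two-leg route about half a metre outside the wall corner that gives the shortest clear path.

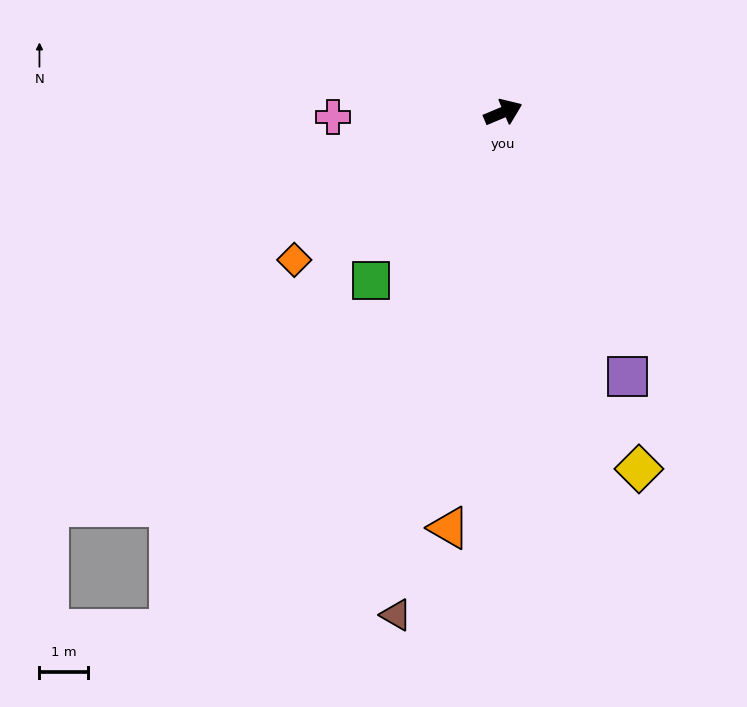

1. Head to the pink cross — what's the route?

turn left 159°, forward 3.5 m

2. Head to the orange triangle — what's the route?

turn right 120°, forward 8.7 m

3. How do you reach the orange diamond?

turn right 168°, forward 5.3 m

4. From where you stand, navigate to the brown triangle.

turn right 125°, forward 10.7 m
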